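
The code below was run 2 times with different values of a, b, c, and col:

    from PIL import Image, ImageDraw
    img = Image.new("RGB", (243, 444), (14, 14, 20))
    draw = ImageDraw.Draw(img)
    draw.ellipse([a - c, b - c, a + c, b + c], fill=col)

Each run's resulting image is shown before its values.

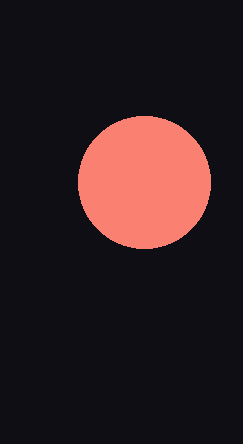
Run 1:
a = 144
b = 182
c = 66
col = 'salmon'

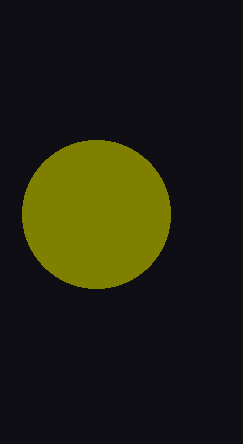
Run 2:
a = 96, b = 214, c = 74, col = 'olive'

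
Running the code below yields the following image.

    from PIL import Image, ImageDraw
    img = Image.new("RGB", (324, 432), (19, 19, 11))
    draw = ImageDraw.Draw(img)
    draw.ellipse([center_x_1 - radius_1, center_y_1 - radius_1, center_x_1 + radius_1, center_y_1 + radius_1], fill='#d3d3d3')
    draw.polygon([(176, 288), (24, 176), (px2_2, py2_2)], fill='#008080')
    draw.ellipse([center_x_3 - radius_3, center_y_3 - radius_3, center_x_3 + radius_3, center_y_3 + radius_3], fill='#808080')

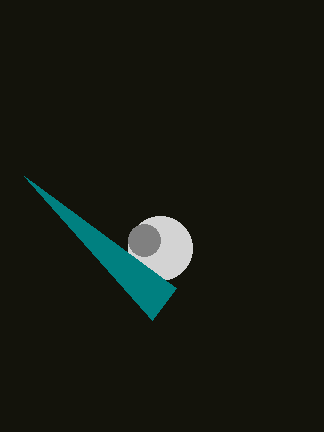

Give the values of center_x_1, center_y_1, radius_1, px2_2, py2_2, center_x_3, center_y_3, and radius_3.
center_x_1 = 160; center_y_1 = 248; radius_1 = 32; px2_2 = 152; py2_2 = 320; center_x_3 = 144; center_y_3 = 240; radius_3 = 16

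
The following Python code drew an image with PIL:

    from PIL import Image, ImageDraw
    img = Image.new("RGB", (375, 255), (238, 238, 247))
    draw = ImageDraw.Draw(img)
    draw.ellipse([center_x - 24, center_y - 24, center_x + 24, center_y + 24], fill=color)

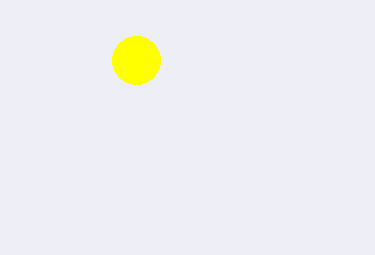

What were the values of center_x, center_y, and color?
center_x = 136; center_y = 60; color = 'yellow'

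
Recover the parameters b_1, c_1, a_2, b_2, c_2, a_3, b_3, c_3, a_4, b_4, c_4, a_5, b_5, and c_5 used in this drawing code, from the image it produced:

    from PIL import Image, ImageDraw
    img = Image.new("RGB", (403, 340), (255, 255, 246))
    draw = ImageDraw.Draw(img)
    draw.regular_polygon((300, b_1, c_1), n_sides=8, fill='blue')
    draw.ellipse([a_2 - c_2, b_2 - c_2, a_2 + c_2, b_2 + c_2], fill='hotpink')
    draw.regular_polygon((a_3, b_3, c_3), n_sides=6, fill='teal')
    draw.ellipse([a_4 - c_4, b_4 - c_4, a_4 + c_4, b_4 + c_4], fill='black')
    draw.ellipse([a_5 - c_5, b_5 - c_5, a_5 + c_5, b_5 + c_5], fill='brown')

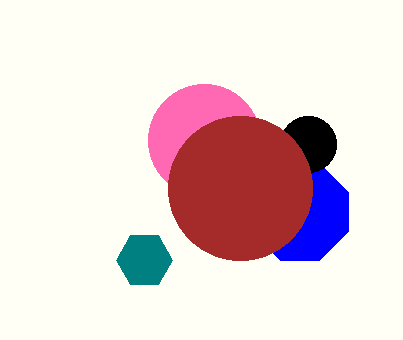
b_1 = 212; c_1 = 52; a_2 = 204; b_2 = 140; c_2 = 56; a_3 = 144; b_3 = 260; c_3 = 28; a_4 = 308; b_4 = 144; c_4 = 28; a_5 = 240; b_5 = 188; c_5 = 72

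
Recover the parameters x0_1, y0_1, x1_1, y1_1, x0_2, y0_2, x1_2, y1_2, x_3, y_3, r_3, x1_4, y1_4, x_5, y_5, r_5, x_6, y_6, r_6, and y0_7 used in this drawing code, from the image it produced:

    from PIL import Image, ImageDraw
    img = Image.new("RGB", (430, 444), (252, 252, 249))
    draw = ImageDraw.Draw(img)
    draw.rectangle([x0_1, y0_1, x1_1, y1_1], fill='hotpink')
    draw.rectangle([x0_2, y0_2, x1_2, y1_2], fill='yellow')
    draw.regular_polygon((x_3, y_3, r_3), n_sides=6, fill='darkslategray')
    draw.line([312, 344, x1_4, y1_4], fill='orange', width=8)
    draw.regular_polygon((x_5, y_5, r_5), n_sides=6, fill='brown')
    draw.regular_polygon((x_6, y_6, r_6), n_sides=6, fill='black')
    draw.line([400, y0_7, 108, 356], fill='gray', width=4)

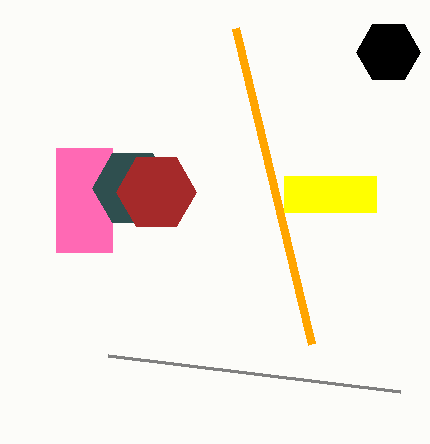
x0_1 = 56, y0_1 = 148, x1_1 = 112, y1_1 = 252, x0_2 = 284, y0_2 = 176, x1_2 = 376, y1_2 = 212, x_3 = 132, y_3 = 188, r_3 = 40, x1_4 = 236, y1_4 = 28, x_5 = 156, y_5 = 192, r_5 = 40, x_6 = 388, y_6 = 52, r_6 = 32, y0_7 = 392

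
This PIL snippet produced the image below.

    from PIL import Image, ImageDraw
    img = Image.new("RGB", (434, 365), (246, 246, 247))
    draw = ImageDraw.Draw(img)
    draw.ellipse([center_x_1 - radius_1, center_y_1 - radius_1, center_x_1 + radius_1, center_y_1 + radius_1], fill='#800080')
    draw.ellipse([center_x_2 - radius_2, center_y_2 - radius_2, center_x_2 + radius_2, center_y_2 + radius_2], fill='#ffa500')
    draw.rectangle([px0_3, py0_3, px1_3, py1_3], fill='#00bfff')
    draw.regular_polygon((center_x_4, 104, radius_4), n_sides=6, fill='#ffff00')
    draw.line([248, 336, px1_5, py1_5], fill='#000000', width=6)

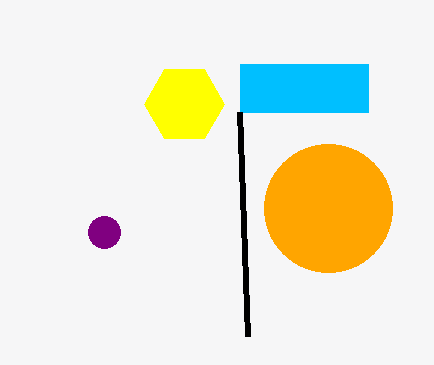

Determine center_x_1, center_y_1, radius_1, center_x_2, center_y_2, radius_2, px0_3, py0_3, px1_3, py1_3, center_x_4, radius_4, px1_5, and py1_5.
center_x_1 = 104; center_y_1 = 232; radius_1 = 16; center_x_2 = 328; center_y_2 = 208; radius_2 = 64; px0_3 = 240; py0_3 = 64; px1_3 = 368; py1_3 = 112; center_x_4 = 184; radius_4 = 40; px1_5 = 240; py1_5 = 112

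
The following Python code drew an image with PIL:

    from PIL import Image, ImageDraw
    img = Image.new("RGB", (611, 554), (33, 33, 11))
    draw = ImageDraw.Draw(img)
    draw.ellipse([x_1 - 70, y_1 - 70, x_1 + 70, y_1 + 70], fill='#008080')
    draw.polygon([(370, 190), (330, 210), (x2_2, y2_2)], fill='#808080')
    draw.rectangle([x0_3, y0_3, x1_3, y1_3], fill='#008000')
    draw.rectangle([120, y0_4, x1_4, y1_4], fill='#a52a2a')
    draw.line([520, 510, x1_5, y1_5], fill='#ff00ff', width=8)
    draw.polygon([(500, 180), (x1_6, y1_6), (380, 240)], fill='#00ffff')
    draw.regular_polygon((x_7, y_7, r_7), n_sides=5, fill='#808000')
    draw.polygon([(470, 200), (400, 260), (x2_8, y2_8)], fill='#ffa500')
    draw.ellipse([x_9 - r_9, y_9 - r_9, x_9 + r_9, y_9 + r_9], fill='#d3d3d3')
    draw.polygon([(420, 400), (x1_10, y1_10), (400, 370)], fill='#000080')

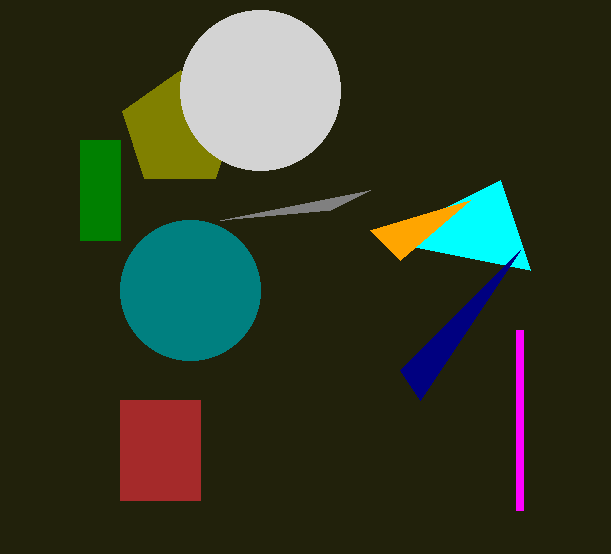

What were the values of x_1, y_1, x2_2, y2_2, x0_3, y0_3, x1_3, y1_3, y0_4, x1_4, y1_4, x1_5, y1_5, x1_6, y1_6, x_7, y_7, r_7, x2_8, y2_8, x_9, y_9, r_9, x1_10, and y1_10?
x_1 = 190; y_1 = 290; x2_2 = 220; y2_2 = 220; x0_3 = 80; y0_3 = 140; x1_3 = 120; y1_3 = 240; y0_4 = 400; x1_4 = 200; y1_4 = 500; x1_5 = 520; y1_5 = 330; x1_6 = 530; y1_6 = 270; x_7 = 180; y_7 = 130; r_7 = 60; x2_8 = 370; y2_8 = 230; x_9 = 260; y_9 = 90; r_9 = 80; x1_10 = 520; y1_10 = 250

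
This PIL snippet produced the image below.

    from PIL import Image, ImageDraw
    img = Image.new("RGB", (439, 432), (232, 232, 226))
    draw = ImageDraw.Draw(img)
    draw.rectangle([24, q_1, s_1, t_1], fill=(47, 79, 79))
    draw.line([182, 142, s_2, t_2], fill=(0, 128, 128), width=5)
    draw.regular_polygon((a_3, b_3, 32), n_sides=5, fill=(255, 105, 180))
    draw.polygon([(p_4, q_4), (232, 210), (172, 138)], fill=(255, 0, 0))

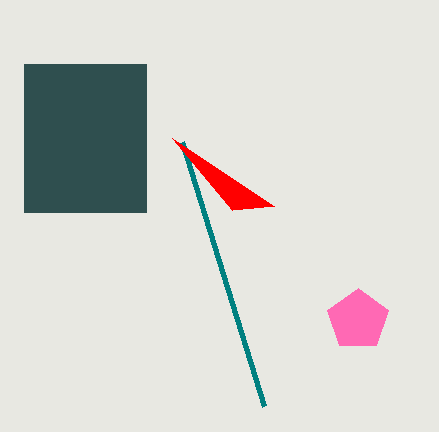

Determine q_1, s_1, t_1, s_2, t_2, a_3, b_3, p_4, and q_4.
q_1 = 64, s_1 = 146, t_1 = 212, s_2 = 264, t_2 = 406, a_3 = 358, b_3 = 320, p_4 = 274, q_4 = 206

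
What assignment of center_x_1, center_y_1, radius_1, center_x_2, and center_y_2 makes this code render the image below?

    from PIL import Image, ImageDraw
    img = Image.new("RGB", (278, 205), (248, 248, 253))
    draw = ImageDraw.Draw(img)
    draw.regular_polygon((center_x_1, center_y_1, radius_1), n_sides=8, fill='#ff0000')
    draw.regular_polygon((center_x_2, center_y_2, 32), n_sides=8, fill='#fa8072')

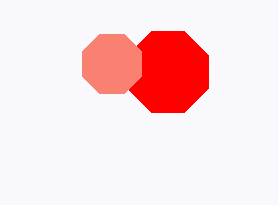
center_x_1 = 168, center_y_1 = 72, radius_1 = 44, center_x_2 = 112, center_y_2 = 64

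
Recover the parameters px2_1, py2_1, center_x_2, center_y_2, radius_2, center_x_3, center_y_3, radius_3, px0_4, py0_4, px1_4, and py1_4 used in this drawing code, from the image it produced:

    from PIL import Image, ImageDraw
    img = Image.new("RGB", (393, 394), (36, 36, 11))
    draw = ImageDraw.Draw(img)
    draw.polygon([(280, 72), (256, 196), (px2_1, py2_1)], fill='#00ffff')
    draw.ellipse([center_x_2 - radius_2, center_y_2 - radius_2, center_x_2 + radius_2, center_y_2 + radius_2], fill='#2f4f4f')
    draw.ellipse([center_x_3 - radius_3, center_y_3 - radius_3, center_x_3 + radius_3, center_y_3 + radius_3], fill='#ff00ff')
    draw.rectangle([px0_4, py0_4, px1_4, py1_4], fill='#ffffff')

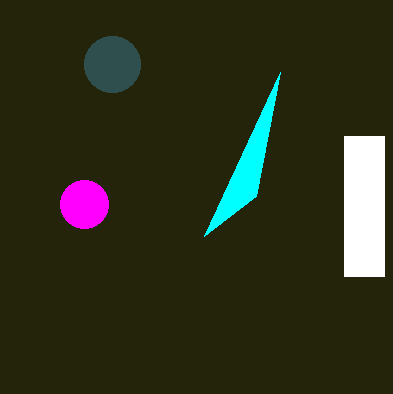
px2_1 = 204, py2_1 = 236, center_x_2 = 112, center_y_2 = 64, radius_2 = 28, center_x_3 = 84, center_y_3 = 204, radius_3 = 24, px0_4 = 344, py0_4 = 136, px1_4 = 384, py1_4 = 276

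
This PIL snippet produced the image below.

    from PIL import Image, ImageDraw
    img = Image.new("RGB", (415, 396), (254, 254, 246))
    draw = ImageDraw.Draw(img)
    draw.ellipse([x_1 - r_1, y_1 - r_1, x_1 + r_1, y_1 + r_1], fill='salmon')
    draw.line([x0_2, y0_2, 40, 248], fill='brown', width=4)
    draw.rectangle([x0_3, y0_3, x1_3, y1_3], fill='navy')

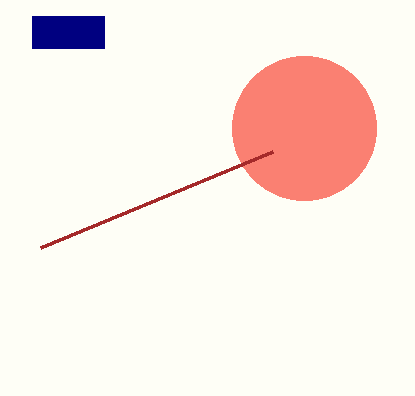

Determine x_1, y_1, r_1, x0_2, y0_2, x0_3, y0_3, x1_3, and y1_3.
x_1 = 304
y_1 = 128
r_1 = 72
x0_2 = 272
y0_2 = 152
x0_3 = 32
y0_3 = 16
x1_3 = 104
y1_3 = 48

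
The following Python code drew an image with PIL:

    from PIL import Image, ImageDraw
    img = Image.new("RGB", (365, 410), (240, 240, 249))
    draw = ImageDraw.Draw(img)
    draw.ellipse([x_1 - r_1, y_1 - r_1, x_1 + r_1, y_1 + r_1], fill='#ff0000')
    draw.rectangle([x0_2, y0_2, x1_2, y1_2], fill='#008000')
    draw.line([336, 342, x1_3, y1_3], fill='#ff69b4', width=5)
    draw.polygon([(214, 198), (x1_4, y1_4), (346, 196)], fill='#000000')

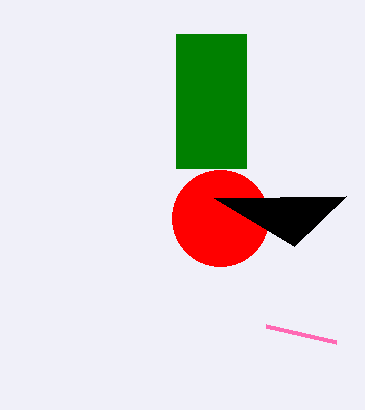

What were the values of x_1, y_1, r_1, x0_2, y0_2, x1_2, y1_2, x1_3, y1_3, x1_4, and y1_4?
x_1 = 220; y_1 = 218; r_1 = 48; x0_2 = 176; y0_2 = 34; x1_2 = 246; y1_2 = 168; x1_3 = 266; y1_3 = 326; x1_4 = 294; y1_4 = 246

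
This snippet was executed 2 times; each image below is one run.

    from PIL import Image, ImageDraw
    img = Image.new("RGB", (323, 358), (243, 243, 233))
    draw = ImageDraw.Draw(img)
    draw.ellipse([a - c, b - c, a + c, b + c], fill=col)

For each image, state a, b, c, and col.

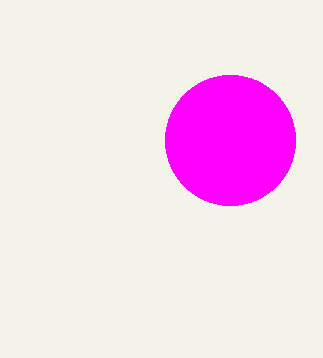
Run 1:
a = 230
b = 140
c = 65
col = 'magenta'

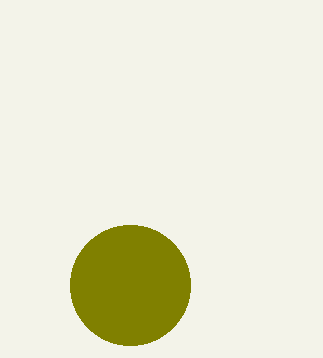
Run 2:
a = 130
b = 285
c = 60
col = 'olive'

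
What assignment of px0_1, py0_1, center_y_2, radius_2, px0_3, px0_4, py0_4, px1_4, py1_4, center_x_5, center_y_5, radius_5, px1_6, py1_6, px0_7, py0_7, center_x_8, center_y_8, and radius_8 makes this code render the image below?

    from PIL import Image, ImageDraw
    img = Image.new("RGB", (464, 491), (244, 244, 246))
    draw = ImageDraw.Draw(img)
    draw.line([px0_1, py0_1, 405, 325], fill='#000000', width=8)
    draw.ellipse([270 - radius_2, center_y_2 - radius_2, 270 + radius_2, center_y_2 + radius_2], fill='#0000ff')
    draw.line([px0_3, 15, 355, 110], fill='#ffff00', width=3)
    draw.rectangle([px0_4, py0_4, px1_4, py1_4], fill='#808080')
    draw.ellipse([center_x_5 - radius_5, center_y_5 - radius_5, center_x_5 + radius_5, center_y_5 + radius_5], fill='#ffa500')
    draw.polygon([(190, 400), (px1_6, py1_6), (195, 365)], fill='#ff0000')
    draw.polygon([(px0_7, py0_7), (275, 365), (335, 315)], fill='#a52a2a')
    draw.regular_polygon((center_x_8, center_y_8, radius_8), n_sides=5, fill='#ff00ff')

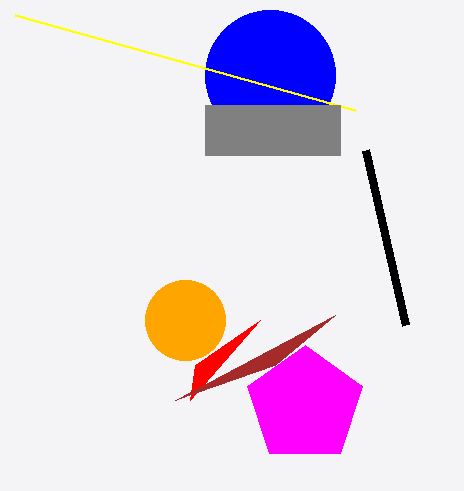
px0_1 = 365, py0_1 = 150, center_y_2 = 75, radius_2 = 65, px0_3 = 15, px0_4 = 205, py0_4 = 105, px1_4 = 340, py1_4 = 155, center_x_5 = 185, center_y_5 = 320, radius_5 = 40, px1_6 = 260, py1_6 = 320, px0_7 = 175, py0_7 = 400, center_x_8 = 305, center_y_8 = 405, radius_8 = 60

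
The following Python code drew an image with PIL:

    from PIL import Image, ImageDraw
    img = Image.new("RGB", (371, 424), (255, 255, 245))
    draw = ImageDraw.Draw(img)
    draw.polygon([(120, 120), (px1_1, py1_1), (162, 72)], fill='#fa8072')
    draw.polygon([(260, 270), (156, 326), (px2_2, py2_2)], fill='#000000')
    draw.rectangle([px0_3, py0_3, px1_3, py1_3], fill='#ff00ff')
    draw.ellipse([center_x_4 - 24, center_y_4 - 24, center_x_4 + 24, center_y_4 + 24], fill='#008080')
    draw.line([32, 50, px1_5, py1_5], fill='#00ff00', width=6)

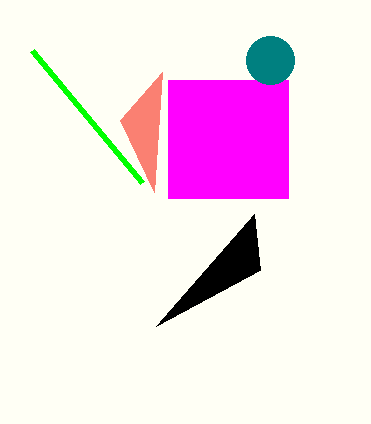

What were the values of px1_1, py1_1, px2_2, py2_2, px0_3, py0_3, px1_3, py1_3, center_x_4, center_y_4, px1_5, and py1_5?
px1_1 = 154
py1_1 = 192
px2_2 = 254
py2_2 = 214
px0_3 = 168
py0_3 = 80
px1_3 = 288
py1_3 = 198
center_x_4 = 270
center_y_4 = 60
px1_5 = 142
py1_5 = 182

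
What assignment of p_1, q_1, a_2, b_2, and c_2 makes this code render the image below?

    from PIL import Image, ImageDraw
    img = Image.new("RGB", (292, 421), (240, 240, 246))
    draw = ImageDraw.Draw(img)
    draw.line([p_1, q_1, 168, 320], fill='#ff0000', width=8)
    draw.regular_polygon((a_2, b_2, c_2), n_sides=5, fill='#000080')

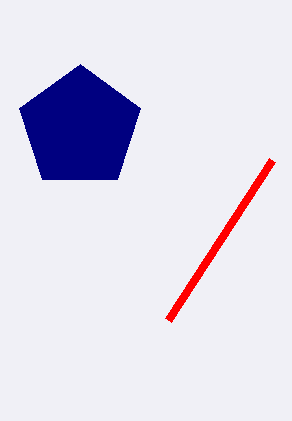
p_1 = 272, q_1 = 160, a_2 = 80, b_2 = 128, c_2 = 64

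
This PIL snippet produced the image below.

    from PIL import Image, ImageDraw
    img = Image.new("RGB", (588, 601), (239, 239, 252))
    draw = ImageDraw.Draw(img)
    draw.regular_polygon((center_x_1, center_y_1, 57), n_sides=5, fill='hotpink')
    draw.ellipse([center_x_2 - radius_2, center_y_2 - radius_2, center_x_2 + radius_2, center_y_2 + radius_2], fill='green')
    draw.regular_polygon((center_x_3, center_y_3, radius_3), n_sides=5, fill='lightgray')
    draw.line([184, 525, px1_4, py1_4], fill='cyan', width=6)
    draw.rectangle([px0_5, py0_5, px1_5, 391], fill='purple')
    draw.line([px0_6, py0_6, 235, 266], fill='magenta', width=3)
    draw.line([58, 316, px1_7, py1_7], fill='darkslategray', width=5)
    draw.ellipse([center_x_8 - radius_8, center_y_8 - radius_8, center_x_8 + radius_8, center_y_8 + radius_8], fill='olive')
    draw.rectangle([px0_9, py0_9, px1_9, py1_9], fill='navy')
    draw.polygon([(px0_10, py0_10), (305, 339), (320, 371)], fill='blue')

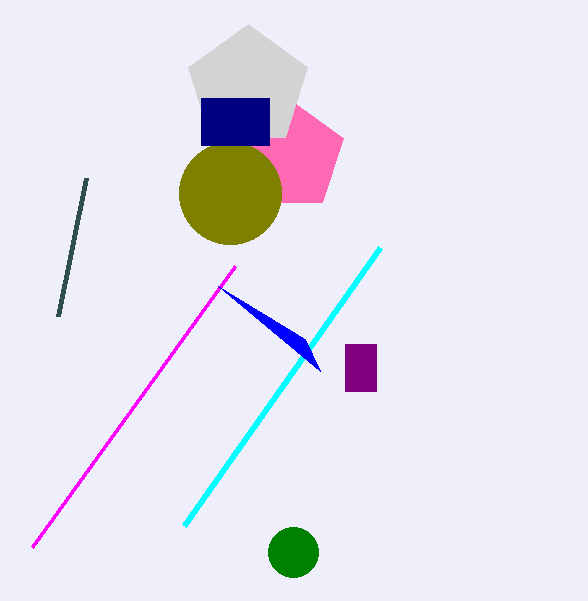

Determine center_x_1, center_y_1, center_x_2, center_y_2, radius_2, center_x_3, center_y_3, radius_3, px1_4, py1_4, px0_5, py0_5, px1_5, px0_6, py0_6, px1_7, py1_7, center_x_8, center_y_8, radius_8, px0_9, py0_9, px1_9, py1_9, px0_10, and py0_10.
center_x_1 = 289; center_y_1 = 156; center_x_2 = 293; center_y_2 = 552; radius_2 = 25; center_x_3 = 248; center_y_3 = 87; radius_3 = 63; px1_4 = 380; py1_4 = 247; px0_5 = 345; py0_5 = 344; px1_5 = 376; px0_6 = 32; py0_6 = 547; px1_7 = 86; py1_7 = 178; center_x_8 = 230; center_y_8 = 193; radius_8 = 51; px0_9 = 201; py0_9 = 98; px1_9 = 269; py1_9 = 145; px0_10 = 218; py0_10 = 286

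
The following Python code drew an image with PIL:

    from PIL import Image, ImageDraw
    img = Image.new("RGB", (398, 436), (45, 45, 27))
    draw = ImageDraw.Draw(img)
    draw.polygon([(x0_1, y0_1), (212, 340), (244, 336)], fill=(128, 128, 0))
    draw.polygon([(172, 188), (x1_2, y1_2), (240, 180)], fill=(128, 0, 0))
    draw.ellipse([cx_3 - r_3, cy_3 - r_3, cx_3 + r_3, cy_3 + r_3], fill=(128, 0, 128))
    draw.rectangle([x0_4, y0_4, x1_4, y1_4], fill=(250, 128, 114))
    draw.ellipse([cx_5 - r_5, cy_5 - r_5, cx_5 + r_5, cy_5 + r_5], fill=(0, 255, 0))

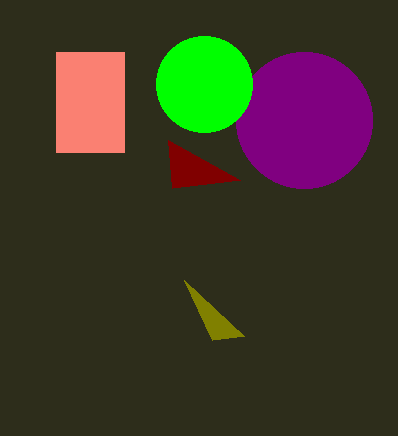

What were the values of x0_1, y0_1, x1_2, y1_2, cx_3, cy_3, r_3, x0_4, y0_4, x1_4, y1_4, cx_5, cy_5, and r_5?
x0_1 = 184
y0_1 = 280
x1_2 = 168
y1_2 = 140
cx_3 = 304
cy_3 = 120
r_3 = 68
x0_4 = 56
y0_4 = 52
x1_4 = 124
y1_4 = 152
cx_5 = 204
cy_5 = 84
r_5 = 48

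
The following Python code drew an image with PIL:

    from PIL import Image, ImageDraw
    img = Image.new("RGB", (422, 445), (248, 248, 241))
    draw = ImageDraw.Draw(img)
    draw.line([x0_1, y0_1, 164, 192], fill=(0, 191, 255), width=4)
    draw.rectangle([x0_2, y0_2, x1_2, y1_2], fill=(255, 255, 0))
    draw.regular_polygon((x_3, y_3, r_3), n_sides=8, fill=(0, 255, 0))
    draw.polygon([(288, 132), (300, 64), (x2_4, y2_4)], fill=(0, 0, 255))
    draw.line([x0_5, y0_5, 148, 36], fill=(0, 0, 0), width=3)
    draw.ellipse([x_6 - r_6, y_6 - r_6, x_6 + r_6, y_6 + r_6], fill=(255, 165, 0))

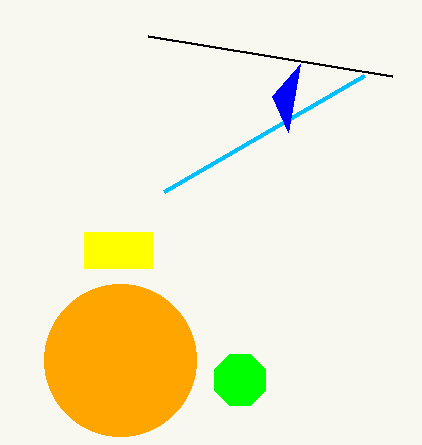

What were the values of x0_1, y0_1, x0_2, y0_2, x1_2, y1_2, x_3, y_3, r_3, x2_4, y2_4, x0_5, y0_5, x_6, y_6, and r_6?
x0_1 = 364; y0_1 = 76; x0_2 = 84; y0_2 = 232; x1_2 = 152; y1_2 = 268; x_3 = 240; y_3 = 380; r_3 = 28; x2_4 = 272; y2_4 = 96; x0_5 = 392; y0_5 = 76; x_6 = 120; y_6 = 360; r_6 = 76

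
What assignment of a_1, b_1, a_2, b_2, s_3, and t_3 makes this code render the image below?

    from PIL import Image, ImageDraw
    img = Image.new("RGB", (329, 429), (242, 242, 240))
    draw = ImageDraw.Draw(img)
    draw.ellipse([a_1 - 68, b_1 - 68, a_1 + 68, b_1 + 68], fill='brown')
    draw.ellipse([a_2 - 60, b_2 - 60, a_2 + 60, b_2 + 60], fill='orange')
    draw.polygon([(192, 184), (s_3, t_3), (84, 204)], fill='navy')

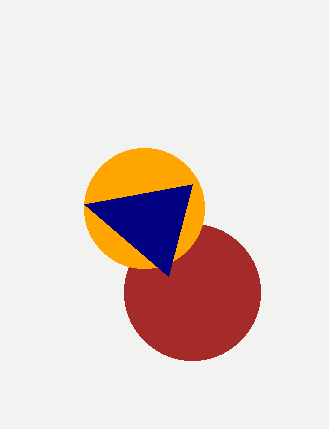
a_1 = 192; b_1 = 292; a_2 = 144; b_2 = 208; s_3 = 168; t_3 = 276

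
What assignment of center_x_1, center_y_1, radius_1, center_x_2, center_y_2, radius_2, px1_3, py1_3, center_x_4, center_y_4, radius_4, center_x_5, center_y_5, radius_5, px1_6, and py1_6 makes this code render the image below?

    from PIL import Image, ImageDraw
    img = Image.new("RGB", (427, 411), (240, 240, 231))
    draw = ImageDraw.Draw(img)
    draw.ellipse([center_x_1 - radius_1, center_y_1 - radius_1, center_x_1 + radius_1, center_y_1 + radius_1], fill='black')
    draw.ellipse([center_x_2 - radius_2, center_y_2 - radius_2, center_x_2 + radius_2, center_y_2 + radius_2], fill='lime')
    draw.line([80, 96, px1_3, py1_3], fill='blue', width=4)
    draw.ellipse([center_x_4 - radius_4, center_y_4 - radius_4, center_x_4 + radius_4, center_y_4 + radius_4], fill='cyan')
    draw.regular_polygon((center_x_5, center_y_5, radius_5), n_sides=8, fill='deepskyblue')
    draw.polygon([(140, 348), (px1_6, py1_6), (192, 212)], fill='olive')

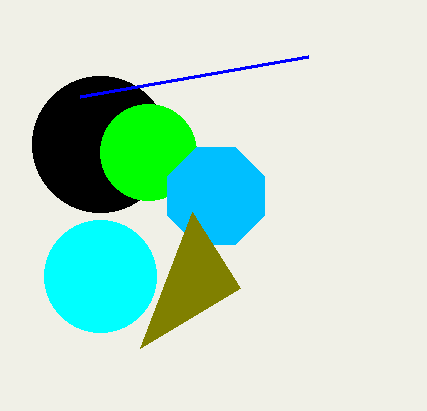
center_x_1 = 100, center_y_1 = 144, radius_1 = 68, center_x_2 = 148, center_y_2 = 152, radius_2 = 48, px1_3 = 308, py1_3 = 56, center_x_4 = 100, center_y_4 = 276, radius_4 = 56, center_x_5 = 216, center_y_5 = 196, radius_5 = 52, px1_6 = 240, py1_6 = 288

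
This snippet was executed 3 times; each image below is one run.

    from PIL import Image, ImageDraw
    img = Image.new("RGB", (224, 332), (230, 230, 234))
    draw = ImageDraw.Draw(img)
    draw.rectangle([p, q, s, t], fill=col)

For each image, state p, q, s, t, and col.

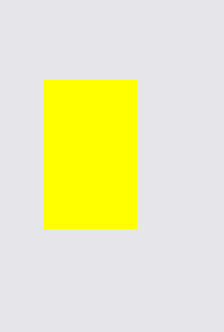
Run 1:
p = 44, q = 80, s = 136, t = 228, col = 'yellow'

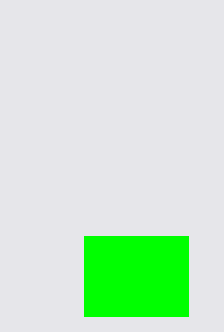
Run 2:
p = 84, q = 236, s = 188, t = 316, col = 'lime'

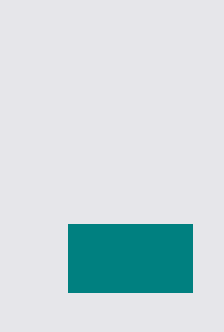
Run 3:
p = 68, q = 224, s = 192, t = 292, col = 'teal'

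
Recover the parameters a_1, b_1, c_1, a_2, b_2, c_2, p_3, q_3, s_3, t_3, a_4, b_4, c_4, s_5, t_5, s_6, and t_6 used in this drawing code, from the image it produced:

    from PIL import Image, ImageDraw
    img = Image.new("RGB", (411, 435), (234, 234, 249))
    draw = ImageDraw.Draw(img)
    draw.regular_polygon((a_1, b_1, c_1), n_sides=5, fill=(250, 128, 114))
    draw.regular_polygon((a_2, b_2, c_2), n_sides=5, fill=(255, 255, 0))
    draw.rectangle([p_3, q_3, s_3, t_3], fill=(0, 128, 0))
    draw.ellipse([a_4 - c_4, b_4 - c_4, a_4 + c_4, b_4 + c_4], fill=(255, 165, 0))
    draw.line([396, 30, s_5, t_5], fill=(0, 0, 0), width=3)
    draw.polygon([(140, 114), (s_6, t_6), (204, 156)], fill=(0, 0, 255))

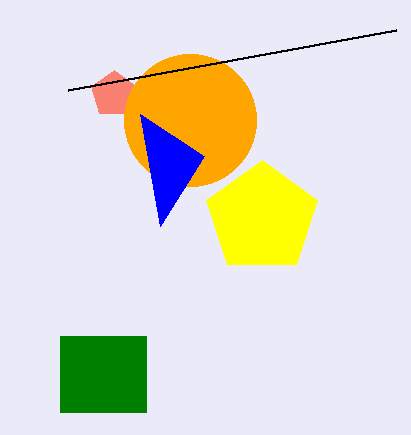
a_1 = 114
b_1 = 94
c_1 = 24
a_2 = 262
b_2 = 218
c_2 = 58
p_3 = 60
q_3 = 336
s_3 = 146
t_3 = 412
a_4 = 190
b_4 = 120
c_4 = 66
s_5 = 68
t_5 = 90
s_6 = 160
t_6 = 226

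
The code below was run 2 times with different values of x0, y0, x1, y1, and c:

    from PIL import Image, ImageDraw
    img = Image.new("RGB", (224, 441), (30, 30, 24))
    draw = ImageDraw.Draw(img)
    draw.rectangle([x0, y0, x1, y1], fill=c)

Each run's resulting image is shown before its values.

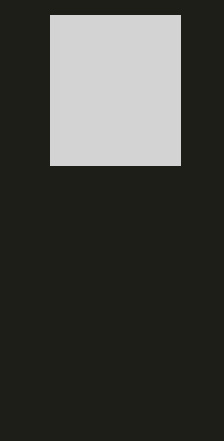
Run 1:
x0 = 50; y0 = 15; x1 = 180; y1 = 165; c = 'lightgray'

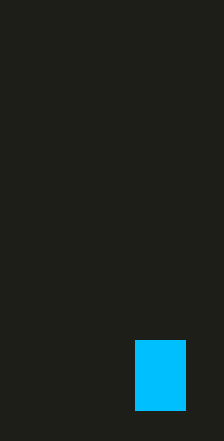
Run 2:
x0 = 135; y0 = 340; x1 = 185; y1 = 410; c = 'deepskyblue'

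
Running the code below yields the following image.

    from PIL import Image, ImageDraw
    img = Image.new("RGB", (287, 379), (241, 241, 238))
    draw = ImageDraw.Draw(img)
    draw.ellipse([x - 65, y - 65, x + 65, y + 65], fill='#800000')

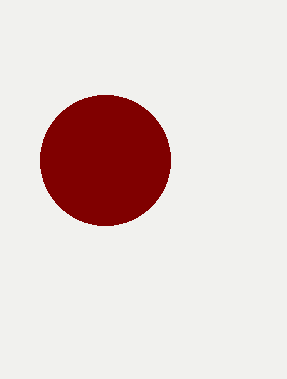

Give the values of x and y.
x = 105; y = 160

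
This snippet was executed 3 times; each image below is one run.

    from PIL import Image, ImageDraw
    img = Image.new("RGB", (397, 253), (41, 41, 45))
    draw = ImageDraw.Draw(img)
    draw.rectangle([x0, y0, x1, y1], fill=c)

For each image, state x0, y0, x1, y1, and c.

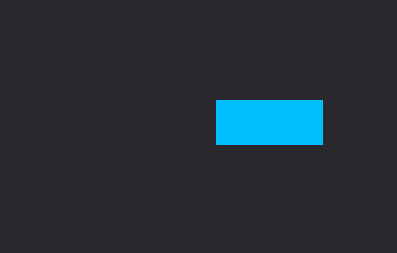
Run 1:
x0 = 216, y0 = 100, x1 = 322, y1 = 144, c = 'deepskyblue'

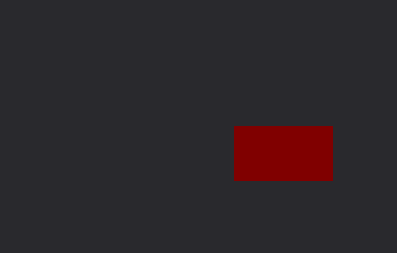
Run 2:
x0 = 234, y0 = 126, x1 = 332, y1 = 180, c = 'maroon'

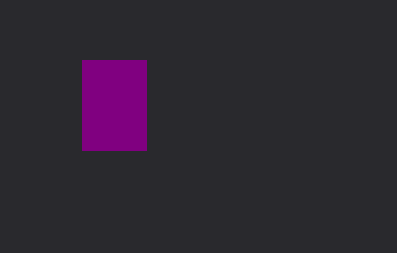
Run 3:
x0 = 82; y0 = 60; x1 = 146; y1 = 150; c = 'purple'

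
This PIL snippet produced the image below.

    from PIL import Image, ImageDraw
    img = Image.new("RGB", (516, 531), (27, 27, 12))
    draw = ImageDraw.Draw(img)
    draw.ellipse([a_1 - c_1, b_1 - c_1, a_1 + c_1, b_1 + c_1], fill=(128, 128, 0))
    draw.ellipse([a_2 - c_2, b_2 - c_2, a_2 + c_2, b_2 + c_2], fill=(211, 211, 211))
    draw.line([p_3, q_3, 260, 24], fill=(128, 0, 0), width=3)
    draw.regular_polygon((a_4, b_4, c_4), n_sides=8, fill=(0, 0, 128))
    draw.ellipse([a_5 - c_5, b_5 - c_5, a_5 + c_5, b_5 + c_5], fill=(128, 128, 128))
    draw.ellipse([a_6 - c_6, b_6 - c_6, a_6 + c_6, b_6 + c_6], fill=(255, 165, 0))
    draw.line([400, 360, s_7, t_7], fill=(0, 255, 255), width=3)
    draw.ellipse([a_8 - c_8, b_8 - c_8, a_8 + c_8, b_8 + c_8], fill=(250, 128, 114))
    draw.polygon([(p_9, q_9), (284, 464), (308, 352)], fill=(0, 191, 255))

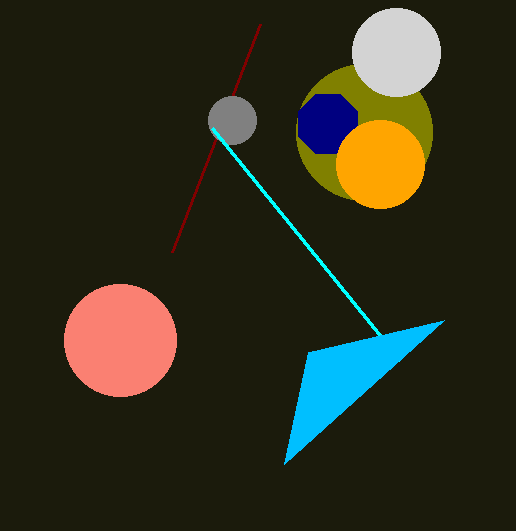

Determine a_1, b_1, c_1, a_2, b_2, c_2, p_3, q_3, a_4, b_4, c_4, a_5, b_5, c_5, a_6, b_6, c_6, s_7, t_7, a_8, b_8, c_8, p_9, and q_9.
a_1 = 364
b_1 = 132
c_1 = 68
a_2 = 396
b_2 = 52
c_2 = 44
p_3 = 172
q_3 = 252
a_4 = 328
b_4 = 124
c_4 = 32
a_5 = 232
b_5 = 120
c_5 = 24
a_6 = 380
b_6 = 164
c_6 = 44
s_7 = 212
t_7 = 128
a_8 = 120
b_8 = 340
c_8 = 56
p_9 = 444
q_9 = 320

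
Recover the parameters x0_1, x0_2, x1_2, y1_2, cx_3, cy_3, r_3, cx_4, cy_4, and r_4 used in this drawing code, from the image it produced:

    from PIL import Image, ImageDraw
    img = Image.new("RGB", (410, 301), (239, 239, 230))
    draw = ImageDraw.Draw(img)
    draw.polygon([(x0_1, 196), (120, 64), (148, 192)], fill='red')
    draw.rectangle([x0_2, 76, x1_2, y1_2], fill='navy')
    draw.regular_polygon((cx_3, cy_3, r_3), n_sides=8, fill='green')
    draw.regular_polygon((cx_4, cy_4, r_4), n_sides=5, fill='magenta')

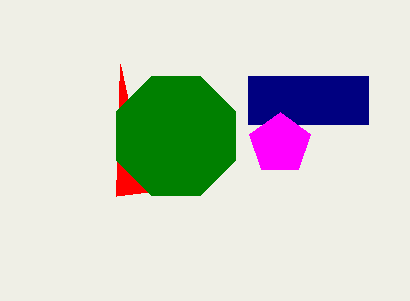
x0_1 = 116
x0_2 = 248
x1_2 = 368
y1_2 = 124
cx_3 = 176
cy_3 = 136
r_3 = 64
cx_4 = 280
cy_4 = 144
r_4 = 32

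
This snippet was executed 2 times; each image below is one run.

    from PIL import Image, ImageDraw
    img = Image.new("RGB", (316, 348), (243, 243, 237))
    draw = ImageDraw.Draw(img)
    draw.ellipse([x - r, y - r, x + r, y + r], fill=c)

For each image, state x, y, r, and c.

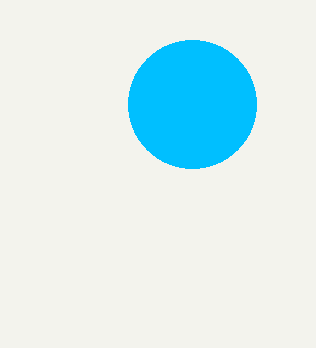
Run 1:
x = 192; y = 104; r = 64; c = 'deepskyblue'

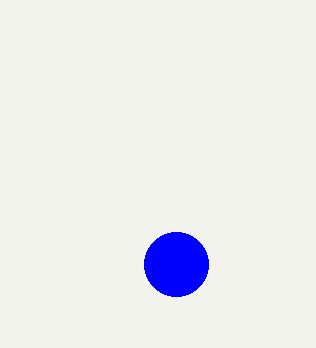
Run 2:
x = 176, y = 264, r = 32, c = 'blue'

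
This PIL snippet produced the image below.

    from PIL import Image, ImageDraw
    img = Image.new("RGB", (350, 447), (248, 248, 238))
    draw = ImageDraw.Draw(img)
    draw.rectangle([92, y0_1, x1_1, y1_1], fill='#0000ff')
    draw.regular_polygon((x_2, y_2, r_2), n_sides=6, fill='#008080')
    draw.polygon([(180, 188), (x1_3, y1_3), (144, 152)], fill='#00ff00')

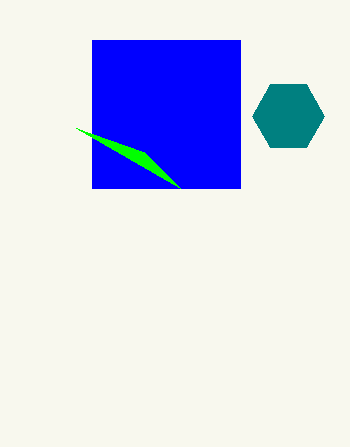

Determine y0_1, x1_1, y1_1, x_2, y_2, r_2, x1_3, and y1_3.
y0_1 = 40, x1_1 = 240, y1_1 = 188, x_2 = 288, y_2 = 116, r_2 = 36, x1_3 = 76, y1_3 = 128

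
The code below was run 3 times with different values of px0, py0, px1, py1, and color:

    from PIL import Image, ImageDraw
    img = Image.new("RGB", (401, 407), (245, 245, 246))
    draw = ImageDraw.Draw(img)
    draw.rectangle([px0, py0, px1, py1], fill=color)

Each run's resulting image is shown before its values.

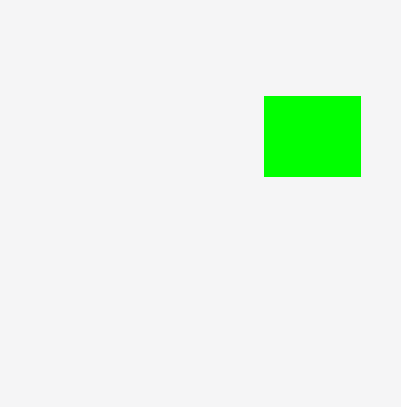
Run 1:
px0 = 264, py0 = 96, px1 = 360, py1 = 176, color = 'lime'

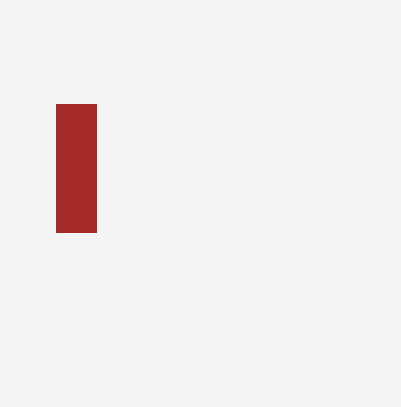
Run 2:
px0 = 56; py0 = 104; px1 = 96; py1 = 232; color = 'brown'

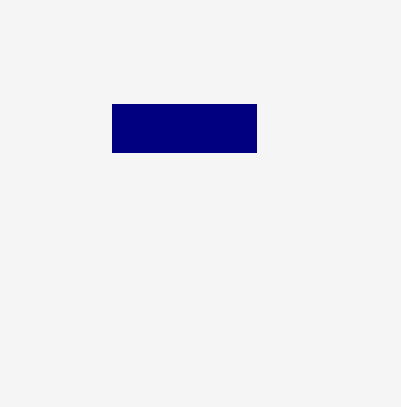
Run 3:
px0 = 112
py0 = 104
px1 = 256
py1 = 152
color = 'navy'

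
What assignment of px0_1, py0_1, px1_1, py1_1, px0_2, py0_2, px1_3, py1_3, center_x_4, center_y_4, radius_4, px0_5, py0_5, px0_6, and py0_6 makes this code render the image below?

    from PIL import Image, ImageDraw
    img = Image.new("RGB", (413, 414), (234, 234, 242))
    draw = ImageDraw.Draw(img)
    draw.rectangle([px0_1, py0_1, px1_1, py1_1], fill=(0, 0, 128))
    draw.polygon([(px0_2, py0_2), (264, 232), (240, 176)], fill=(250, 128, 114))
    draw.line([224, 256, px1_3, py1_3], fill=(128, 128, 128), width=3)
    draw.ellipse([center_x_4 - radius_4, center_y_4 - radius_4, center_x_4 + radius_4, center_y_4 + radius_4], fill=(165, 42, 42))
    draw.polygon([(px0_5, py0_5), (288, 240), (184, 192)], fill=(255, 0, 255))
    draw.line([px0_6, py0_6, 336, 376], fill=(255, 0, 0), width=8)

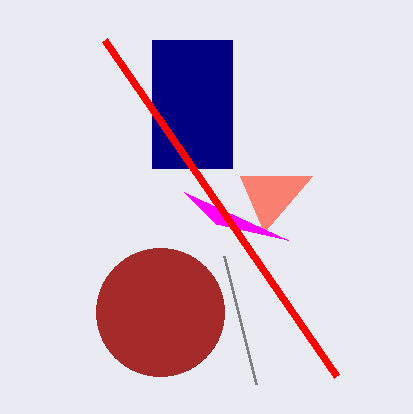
px0_1 = 152; py0_1 = 40; px1_1 = 232; py1_1 = 168; px0_2 = 312; py0_2 = 176; px1_3 = 256; py1_3 = 384; center_x_4 = 160; center_y_4 = 312; radius_4 = 64; px0_5 = 216; py0_5 = 224; px0_6 = 104; py0_6 = 40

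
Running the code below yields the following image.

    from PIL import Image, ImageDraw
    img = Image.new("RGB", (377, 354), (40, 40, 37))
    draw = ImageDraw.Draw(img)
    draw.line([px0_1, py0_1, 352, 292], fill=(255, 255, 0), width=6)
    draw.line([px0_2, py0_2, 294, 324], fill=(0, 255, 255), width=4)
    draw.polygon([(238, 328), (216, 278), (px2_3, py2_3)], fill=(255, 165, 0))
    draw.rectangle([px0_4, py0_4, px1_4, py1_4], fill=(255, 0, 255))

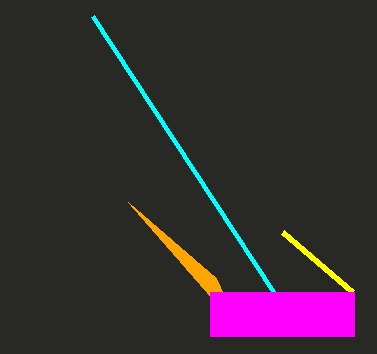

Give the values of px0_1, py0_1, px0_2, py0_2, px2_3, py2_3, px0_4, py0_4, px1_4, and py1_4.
px0_1 = 282; py0_1 = 232; px0_2 = 92; py0_2 = 16; px2_3 = 128; py2_3 = 202; px0_4 = 210; py0_4 = 292; px1_4 = 354; py1_4 = 336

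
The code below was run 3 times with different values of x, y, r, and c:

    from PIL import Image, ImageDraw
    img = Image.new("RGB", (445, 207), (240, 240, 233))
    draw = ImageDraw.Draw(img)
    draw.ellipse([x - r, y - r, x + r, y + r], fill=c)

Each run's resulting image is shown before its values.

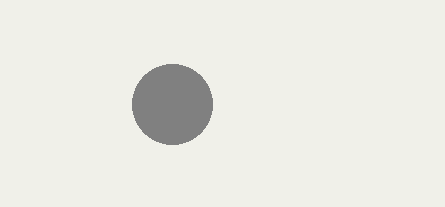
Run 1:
x = 172; y = 104; r = 40; c = 'gray'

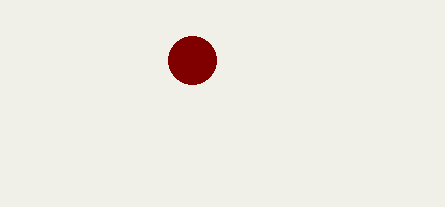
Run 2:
x = 192
y = 60
r = 24
c = 'maroon'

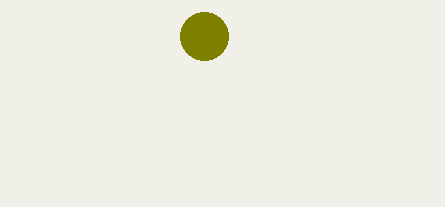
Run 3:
x = 204; y = 36; r = 24; c = 'olive'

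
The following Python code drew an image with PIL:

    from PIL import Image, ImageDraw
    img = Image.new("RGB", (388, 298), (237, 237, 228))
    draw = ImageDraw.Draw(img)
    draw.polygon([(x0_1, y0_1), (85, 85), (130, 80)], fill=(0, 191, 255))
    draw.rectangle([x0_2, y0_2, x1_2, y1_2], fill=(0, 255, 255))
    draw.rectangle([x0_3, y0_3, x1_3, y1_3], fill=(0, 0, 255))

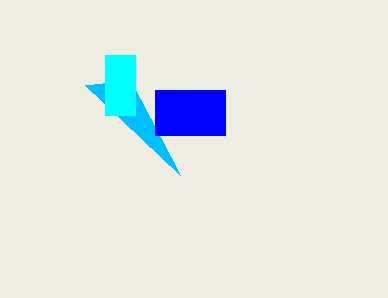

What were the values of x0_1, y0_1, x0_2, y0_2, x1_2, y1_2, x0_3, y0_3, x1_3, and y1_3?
x0_1 = 180; y0_1 = 175; x0_2 = 105; y0_2 = 55; x1_2 = 135; y1_2 = 115; x0_3 = 155; y0_3 = 90; x1_3 = 225; y1_3 = 135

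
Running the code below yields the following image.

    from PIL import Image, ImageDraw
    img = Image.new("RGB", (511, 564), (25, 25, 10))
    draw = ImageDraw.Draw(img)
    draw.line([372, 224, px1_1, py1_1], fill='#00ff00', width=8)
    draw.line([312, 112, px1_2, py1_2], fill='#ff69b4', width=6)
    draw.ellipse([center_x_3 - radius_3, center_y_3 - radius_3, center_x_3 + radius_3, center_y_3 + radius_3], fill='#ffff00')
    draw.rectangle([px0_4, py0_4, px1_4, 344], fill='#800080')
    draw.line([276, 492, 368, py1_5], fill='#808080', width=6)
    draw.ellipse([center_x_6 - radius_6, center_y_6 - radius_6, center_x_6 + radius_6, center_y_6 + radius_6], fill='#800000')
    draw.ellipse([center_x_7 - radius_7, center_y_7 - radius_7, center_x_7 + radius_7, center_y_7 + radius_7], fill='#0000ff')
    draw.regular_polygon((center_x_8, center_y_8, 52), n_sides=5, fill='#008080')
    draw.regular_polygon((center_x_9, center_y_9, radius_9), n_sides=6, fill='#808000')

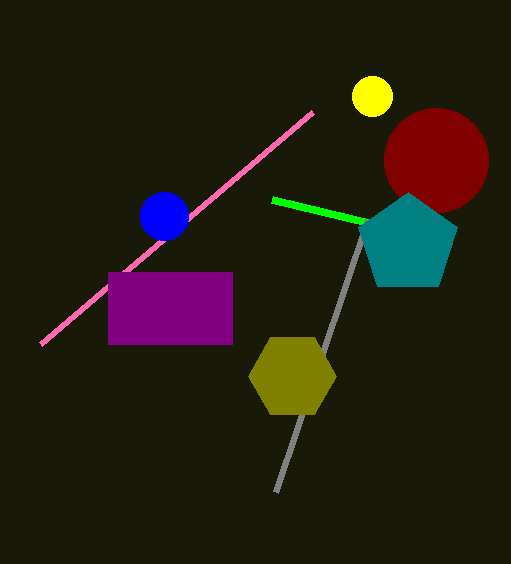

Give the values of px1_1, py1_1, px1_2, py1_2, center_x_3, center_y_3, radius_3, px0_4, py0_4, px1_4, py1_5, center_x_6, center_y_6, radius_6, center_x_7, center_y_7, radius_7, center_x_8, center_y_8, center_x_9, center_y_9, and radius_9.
px1_1 = 272; py1_1 = 200; px1_2 = 40; py1_2 = 344; center_x_3 = 372; center_y_3 = 96; radius_3 = 20; px0_4 = 108; py0_4 = 272; px1_4 = 232; py1_5 = 220; center_x_6 = 436; center_y_6 = 160; radius_6 = 52; center_x_7 = 164; center_y_7 = 216; radius_7 = 24; center_x_8 = 408; center_y_8 = 244; center_x_9 = 292; center_y_9 = 376; radius_9 = 44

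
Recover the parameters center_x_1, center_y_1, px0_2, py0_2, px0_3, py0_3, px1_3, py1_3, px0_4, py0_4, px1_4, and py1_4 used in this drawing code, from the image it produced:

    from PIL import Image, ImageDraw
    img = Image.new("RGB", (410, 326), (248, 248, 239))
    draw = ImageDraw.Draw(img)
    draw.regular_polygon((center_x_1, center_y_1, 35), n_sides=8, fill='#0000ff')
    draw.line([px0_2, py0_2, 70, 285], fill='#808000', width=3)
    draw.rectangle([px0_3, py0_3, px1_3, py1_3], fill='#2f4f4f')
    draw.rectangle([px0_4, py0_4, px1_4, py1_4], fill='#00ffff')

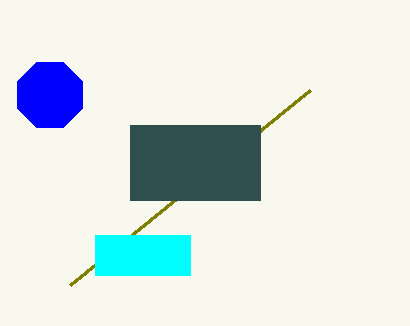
center_x_1 = 50; center_y_1 = 95; px0_2 = 310; py0_2 = 90; px0_3 = 130; py0_3 = 125; px1_3 = 260; py1_3 = 200; px0_4 = 95; py0_4 = 235; px1_4 = 190; py1_4 = 275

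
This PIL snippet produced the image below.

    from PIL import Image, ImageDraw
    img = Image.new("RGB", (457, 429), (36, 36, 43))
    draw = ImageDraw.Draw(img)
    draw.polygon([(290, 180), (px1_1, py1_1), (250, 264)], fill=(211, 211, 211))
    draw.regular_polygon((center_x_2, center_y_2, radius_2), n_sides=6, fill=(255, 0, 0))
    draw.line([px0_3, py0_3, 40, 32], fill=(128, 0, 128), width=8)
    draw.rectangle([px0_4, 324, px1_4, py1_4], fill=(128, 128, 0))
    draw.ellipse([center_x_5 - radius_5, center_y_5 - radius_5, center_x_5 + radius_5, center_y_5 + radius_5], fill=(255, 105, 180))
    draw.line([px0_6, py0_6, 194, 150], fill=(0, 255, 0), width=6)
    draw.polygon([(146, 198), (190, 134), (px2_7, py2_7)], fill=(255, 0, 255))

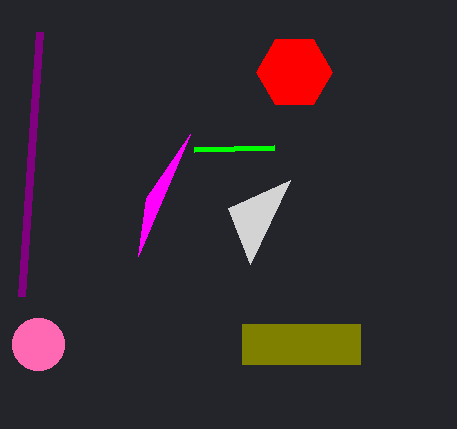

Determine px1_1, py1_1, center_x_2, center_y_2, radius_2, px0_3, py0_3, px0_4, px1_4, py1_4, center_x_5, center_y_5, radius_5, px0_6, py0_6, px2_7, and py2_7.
px1_1 = 228
py1_1 = 208
center_x_2 = 294
center_y_2 = 72
radius_2 = 38
px0_3 = 22
py0_3 = 296
px0_4 = 242
px1_4 = 360
py1_4 = 364
center_x_5 = 38
center_y_5 = 344
radius_5 = 26
px0_6 = 274
py0_6 = 148
px2_7 = 138
py2_7 = 256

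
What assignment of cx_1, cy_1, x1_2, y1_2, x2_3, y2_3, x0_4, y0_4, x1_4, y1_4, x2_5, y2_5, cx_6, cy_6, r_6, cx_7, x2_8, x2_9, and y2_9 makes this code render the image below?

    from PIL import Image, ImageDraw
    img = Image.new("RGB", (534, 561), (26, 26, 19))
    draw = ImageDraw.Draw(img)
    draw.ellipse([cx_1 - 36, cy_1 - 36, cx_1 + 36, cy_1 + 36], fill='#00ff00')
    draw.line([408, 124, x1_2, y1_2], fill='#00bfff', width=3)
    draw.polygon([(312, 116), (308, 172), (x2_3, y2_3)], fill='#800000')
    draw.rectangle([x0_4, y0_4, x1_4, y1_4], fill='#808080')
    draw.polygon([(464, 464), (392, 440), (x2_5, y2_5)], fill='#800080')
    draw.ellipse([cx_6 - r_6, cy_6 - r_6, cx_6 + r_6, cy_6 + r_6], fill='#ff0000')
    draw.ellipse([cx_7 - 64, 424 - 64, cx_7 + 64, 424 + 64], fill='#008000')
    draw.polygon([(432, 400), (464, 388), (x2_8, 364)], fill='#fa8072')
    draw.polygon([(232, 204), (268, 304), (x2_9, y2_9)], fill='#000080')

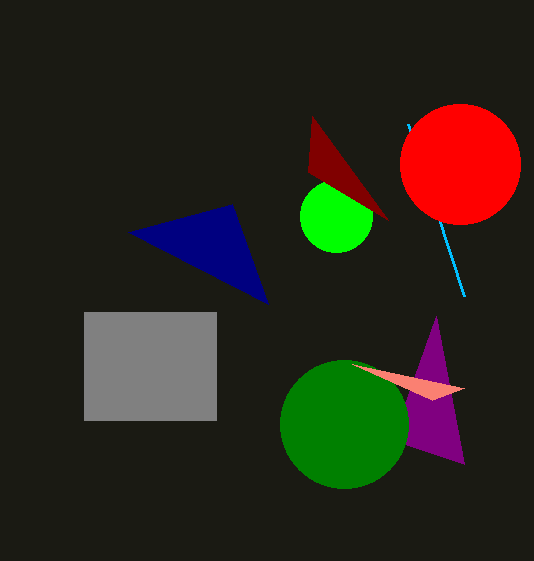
cx_1 = 336; cy_1 = 216; x1_2 = 464; y1_2 = 296; x2_3 = 388; y2_3 = 220; x0_4 = 84; y0_4 = 312; x1_4 = 216; y1_4 = 420; x2_5 = 436; y2_5 = 316; cx_6 = 460; cy_6 = 164; r_6 = 60; cx_7 = 344; x2_8 = 352; x2_9 = 128; y2_9 = 232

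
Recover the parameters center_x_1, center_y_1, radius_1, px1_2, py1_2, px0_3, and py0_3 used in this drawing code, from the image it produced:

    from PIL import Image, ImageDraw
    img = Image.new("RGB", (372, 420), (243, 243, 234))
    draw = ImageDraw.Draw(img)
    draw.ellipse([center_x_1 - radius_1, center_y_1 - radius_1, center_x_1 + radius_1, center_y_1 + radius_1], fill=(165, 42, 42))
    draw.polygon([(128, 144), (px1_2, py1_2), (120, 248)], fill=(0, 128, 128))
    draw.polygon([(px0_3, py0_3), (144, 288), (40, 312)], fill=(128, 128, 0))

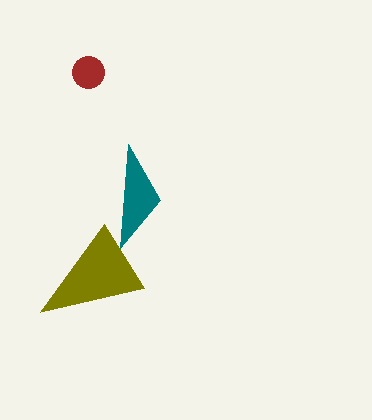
center_x_1 = 88, center_y_1 = 72, radius_1 = 16, px1_2 = 160, py1_2 = 200, px0_3 = 104, py0_3 = 224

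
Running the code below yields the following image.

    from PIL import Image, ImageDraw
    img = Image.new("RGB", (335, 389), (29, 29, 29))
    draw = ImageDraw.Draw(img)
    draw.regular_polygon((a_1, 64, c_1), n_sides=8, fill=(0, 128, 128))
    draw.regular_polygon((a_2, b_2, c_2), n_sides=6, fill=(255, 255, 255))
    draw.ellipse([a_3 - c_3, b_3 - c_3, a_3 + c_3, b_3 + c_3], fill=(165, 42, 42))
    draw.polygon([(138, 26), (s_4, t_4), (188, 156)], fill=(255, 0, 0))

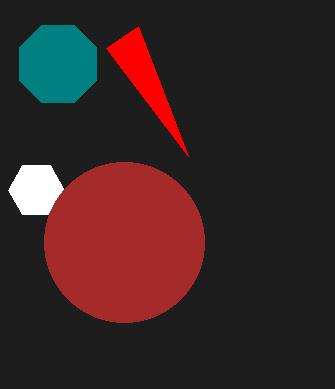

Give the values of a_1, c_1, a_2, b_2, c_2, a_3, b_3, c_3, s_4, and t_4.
a_1 = 58, c_1 = 42, a_2 = 36, b_2 = 190, c_2 = 28, a_3 = 124, b_3 = 242, c_3 = 80, s_4 = 106, t_4 = 48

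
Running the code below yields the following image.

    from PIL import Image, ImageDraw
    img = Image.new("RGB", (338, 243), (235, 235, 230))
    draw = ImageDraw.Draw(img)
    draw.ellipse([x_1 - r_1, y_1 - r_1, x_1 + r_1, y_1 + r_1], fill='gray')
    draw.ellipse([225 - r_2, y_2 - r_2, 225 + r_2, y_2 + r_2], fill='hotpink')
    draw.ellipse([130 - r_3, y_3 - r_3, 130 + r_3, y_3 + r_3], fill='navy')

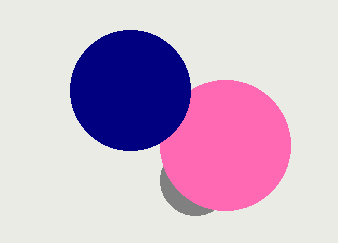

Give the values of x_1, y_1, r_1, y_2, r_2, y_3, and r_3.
x_1 = 195; y_1 = 180; r_1 = 35; y_2 = 145; r_2 = 65; y_3 = 90; r_3 = 60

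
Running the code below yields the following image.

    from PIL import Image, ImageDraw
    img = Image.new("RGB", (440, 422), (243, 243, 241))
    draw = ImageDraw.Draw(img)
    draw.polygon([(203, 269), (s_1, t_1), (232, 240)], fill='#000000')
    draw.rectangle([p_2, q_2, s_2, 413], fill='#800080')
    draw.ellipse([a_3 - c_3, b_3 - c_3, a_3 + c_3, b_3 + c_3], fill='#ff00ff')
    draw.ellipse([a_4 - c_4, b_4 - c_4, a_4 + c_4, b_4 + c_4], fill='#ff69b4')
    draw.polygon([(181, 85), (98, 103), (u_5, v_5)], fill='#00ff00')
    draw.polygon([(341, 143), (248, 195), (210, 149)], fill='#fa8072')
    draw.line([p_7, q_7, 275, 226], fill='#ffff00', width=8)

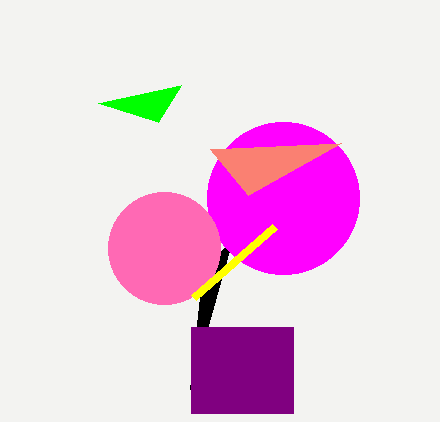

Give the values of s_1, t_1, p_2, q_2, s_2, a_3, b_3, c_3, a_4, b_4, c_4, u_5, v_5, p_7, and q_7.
s_1 = 190
t_1 = 389
p_2 = 191
q_2 = 327
s_2 = 293
a_3 = 283
b_3 = 198
c_3 = 76
a_4 = 164
b_4 = 248
c_4 = 56
u_5 = 158
v_5 = 122
p_7 = 194
q_7 = 297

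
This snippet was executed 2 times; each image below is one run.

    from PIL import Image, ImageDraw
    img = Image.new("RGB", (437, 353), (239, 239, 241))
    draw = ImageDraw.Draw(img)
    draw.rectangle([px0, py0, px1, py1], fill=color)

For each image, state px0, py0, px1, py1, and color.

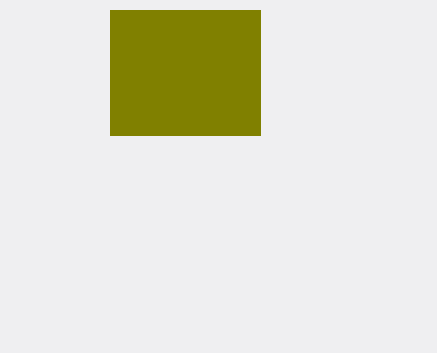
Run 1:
px0 = 110; py0 = 10; px1 = 260; py1 = 135; color = 'olive'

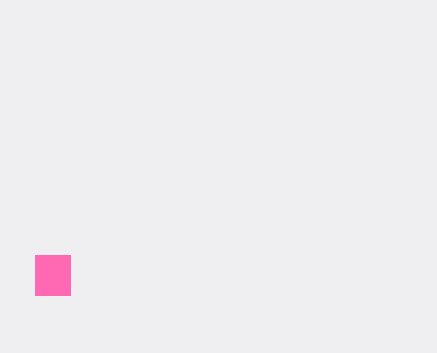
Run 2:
px0 = 35; py0 = 255; px1 = 70; py1 = 295; color = 'hotpink'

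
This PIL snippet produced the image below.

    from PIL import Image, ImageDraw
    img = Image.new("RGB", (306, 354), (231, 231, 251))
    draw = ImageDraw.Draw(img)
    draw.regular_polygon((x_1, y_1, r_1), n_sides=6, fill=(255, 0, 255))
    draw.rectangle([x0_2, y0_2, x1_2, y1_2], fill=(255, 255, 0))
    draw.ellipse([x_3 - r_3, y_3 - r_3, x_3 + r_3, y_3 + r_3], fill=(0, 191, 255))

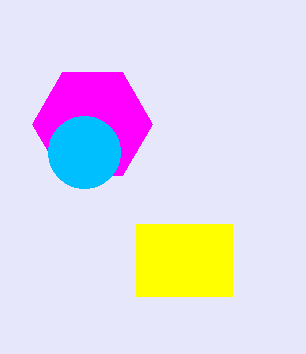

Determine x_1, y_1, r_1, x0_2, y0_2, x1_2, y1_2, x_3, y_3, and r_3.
x_1 = 92, y_1 = 124, r_1 = 60, x0_2 = 136, y0_2 = 224, x1_2 = 232, y1_2 = 296, x_3 = 84, y_3 = 152, r_3 = 36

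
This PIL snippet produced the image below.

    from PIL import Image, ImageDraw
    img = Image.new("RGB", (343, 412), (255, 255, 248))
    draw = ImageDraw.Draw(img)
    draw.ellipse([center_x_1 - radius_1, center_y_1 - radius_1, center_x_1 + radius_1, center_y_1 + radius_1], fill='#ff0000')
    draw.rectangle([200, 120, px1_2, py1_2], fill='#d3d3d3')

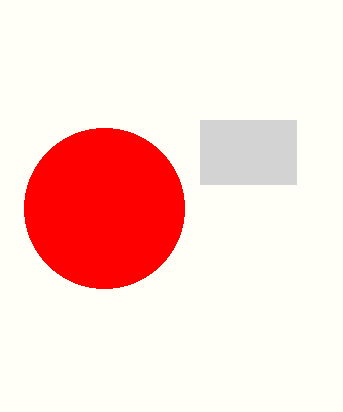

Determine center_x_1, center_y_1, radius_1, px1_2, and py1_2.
center_x_1 = 104, center_y_1 = 208, radius_1 = 80, px1_2 = 296, py1_2 = 184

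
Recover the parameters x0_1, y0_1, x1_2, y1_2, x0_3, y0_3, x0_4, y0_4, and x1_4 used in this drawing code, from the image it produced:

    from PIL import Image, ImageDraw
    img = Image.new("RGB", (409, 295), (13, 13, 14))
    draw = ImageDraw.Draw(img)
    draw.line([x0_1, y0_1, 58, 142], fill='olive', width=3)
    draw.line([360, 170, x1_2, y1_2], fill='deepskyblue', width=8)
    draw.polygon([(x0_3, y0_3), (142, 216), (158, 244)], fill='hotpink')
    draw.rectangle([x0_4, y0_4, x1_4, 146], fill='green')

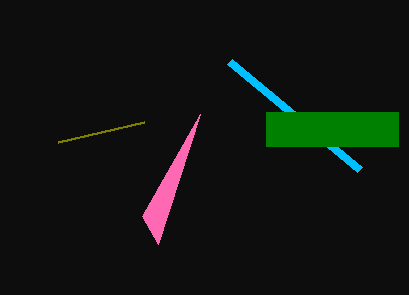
x0_1 = 144, y0_1 = 122, x1_2 = 230, y1_2 = 62, x0_3 = 200, y0_3 = 114, x0_4 = 266, y0_4 = 112, x1_4 = 398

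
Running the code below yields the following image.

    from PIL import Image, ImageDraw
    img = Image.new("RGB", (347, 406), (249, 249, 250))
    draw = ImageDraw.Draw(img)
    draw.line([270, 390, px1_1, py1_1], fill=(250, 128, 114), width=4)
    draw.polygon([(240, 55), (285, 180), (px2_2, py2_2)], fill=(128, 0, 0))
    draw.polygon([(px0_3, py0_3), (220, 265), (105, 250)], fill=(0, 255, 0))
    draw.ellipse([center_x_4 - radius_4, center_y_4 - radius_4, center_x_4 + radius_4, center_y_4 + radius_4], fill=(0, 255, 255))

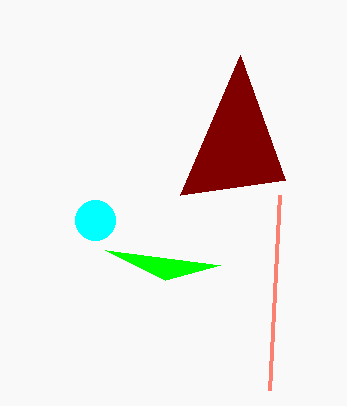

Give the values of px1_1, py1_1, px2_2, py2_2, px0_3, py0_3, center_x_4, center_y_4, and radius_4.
px1_1 = 280, py1_1 = 195, px2_2 = 180, py2_2 = 195, px0_3 = 165, py0_3 = 280, center_x_4 = 95, center_y_4 = 220, radius_4 = 20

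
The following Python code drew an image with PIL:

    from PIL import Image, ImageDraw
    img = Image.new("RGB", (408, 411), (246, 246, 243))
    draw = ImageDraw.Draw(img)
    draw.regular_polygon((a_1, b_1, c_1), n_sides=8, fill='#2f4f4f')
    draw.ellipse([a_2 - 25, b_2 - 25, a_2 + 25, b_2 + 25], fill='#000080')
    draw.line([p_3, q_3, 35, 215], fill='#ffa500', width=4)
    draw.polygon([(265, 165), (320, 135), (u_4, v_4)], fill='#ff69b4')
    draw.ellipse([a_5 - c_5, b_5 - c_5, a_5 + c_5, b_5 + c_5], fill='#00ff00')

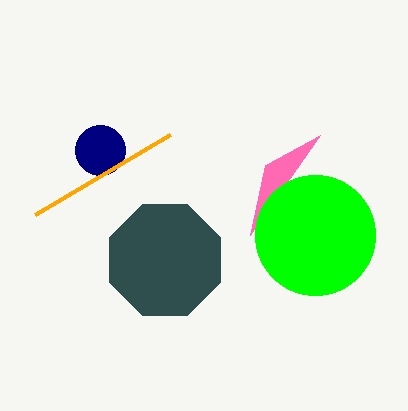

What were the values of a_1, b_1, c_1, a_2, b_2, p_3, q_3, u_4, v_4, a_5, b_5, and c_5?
a_1 = 165, b_1 = 260, c_1 = 60, a_2 = 100, b_2 = 150, p_3 = 170, q_3 = 135, u_4 = 250, v_4 = 235, a_5 = 315, b_5 = 235, c_5 = 60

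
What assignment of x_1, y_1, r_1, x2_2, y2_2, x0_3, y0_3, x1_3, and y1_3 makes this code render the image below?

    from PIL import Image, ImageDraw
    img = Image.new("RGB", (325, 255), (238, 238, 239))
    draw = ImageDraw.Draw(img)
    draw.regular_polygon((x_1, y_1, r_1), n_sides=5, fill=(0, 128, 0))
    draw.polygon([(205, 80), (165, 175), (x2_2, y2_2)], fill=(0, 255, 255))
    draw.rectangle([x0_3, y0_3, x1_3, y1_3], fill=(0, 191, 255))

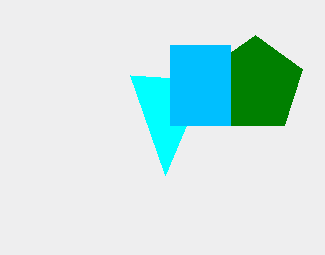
x_1 = 255
y_1 = 85
r_1 = 50
x2_2 = 130
y2_2 = 75
x0_3 = 170
y0_3 = 45
x1_3 = 230
y1_3 = 125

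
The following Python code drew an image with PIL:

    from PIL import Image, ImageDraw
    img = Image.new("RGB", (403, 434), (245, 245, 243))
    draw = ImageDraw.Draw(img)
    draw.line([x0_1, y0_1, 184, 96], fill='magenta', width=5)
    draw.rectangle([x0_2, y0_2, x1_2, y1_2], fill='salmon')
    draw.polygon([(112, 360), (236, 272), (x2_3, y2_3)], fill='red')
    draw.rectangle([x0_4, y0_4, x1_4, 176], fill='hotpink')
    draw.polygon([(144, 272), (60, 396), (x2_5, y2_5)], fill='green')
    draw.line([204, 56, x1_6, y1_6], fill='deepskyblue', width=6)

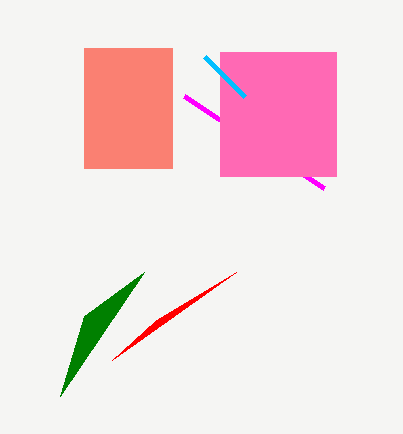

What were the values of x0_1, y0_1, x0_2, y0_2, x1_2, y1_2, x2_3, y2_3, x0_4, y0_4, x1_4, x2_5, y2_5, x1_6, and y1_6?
x0_1 = 324; y0_1 = 188; x0_2 = 84; y0_2 = 48; x1_2 = 172; y1_2 = 168; x2_3 = 156; y2_3 = 320; x0_4 = 220; y0_4 = 52; x1_4 = 336; x2_5 = 84; y2_5 = 316; x1_6 = 244; y1_6 = 96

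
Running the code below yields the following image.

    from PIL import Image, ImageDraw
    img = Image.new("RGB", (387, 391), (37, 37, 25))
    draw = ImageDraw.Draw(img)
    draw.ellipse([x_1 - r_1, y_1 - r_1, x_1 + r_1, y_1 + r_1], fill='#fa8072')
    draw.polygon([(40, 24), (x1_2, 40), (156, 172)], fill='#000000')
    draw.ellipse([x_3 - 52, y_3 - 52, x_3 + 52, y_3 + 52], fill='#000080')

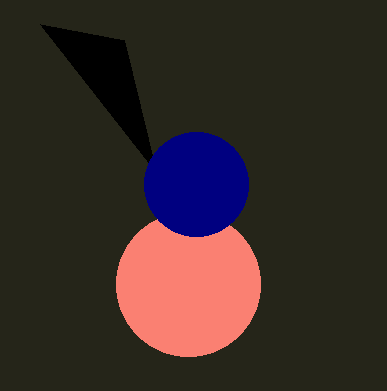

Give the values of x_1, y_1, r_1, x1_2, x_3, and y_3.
x_1 = 188, y_1 = 284, r_1 = 72, x1_2 = 124, x_3 = 196, y_3 = 184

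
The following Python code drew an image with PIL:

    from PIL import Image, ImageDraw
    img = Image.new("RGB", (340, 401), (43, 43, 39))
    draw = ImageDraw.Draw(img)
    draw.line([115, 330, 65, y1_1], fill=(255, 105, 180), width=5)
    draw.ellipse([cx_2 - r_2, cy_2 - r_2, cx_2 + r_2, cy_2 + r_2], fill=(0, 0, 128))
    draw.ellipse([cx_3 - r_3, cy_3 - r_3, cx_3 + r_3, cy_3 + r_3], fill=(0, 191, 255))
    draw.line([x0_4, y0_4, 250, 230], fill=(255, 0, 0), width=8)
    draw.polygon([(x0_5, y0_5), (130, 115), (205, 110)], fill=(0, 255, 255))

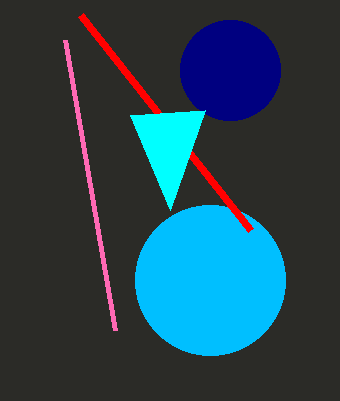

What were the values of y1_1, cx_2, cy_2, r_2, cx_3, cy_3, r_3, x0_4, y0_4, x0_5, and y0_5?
y1_1 = 40, cx_2 = 230, cy_2 = 70, r_2 = 50, cx_3 = 210, cy_3 = 280, r_3 = 75, x0_4 = 80, y0_4 = 15, x0_5 = 170, y0_5 = 210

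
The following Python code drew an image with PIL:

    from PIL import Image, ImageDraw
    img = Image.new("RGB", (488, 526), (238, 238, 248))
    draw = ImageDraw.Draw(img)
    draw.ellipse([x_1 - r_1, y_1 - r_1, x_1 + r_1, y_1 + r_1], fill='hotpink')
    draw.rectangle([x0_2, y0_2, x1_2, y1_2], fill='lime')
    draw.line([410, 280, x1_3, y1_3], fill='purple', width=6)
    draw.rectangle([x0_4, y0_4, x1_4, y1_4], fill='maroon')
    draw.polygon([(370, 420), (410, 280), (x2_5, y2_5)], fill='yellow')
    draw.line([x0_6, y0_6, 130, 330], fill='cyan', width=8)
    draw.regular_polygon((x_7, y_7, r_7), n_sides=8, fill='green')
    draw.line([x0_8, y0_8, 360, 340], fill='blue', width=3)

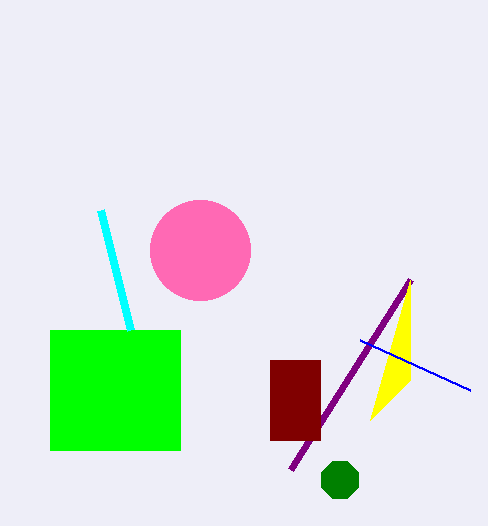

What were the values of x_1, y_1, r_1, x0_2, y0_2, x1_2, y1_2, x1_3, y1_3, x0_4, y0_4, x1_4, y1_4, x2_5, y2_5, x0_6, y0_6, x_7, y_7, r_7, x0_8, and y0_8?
x_1 = 200, y_1 = 250, r_1 = 50, x0_2 = 50, y0_2 = 330, x1_2 = 180, y1_2 = 450, x1_3 = 290, y1_3 = 470, x0_4 = 270, y0_4 = 360, x1_4 = 320, y1_4 = 440, x2_5 = 410, y2_5 = 380, x0_6 = 100, y0_6 = 210, x_7 = 340, y_7 = 480, r_7 = 20, x0_8 = 470, y0_8 = 390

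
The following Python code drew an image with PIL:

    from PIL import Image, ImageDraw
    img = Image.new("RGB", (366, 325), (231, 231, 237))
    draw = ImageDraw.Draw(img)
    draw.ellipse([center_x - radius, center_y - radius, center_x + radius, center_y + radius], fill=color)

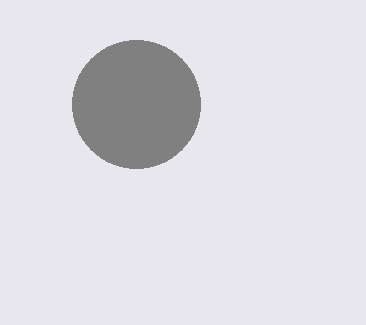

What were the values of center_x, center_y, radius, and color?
center_x = 136; center_y = 104; radius = 64; color = 'gray'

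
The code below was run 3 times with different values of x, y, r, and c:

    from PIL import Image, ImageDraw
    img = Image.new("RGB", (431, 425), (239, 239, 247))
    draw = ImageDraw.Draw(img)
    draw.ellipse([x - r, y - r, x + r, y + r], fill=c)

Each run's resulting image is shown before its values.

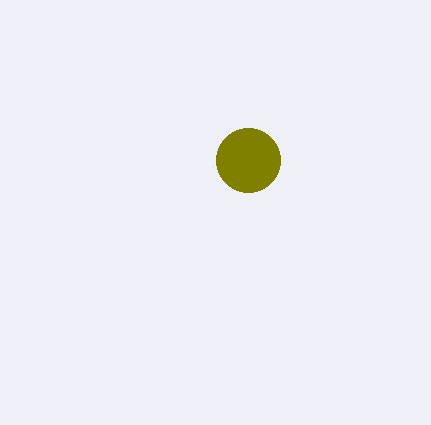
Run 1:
x = 248, y = 160, r = 32, c = 'olive'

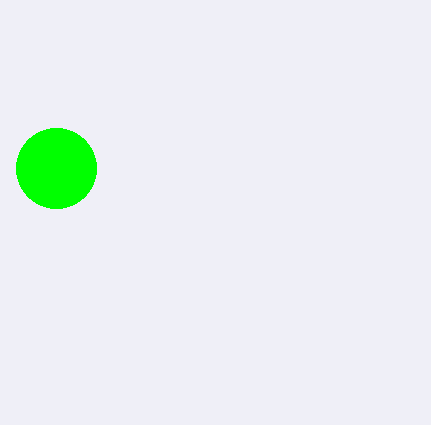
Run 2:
x = 56, y = 168, r = 40, c = 'lime'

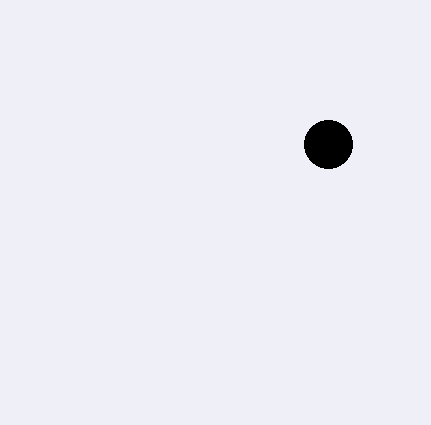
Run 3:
x = 328, y = 144, r = 24, c = 'black'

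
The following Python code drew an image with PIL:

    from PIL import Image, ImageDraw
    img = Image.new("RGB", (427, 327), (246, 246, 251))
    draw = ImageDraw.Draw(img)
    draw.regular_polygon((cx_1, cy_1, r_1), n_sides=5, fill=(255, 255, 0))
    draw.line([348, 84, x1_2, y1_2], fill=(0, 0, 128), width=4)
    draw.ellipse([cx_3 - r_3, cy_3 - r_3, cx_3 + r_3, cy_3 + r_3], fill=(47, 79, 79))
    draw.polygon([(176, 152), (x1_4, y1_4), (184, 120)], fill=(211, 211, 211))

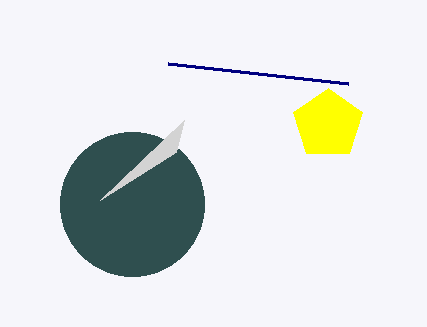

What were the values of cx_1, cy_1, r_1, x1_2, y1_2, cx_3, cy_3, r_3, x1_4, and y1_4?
cx_1 = 328; cy_1 = 124; r_1 = 36; x1_2 = 168; y1_2 = 64; cx_3 = 132; cy_3 = 204; r_3 = 72; x1_4 = 100; y1_4 = 200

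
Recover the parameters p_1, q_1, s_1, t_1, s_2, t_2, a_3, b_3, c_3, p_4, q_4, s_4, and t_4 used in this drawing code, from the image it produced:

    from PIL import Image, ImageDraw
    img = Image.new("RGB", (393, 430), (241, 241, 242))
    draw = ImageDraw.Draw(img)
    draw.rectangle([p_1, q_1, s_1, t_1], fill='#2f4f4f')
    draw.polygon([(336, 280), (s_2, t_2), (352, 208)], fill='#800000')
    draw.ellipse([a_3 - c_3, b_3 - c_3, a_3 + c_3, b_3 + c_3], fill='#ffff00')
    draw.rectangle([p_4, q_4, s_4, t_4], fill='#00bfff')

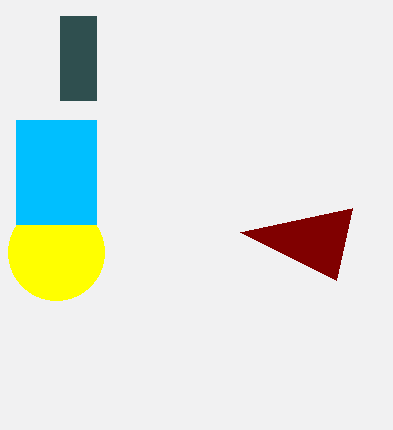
p_1 = 60, q_1 = 16, s_1 = 96, t_1 = 100, s_2 = 240, t_2 = 232, a_3 = 56, b_3 = 252, c_3 = 48, p_4 = 16, q_4 = 120, s_4 = 96, t_4 = 224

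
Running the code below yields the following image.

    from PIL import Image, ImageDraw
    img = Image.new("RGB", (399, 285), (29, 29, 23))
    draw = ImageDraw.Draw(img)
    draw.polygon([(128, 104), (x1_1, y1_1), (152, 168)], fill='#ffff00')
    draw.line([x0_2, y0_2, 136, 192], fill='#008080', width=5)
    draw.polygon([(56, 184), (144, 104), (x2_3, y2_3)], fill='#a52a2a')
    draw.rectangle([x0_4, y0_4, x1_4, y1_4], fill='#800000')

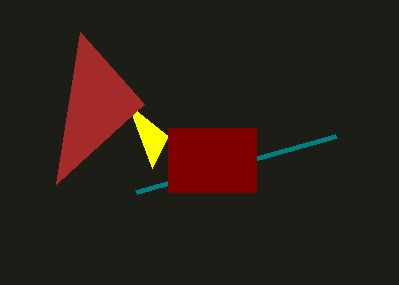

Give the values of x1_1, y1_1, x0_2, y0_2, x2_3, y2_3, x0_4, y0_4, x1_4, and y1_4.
x1_1 = 168; y1_1 = 136; x0_2 = 336; y0_2 = 136; x2_3 = 80; y2_3 = 32; x0_4 = 168; y0_4 = 128; x1_4 = 256; y1_4 = 192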